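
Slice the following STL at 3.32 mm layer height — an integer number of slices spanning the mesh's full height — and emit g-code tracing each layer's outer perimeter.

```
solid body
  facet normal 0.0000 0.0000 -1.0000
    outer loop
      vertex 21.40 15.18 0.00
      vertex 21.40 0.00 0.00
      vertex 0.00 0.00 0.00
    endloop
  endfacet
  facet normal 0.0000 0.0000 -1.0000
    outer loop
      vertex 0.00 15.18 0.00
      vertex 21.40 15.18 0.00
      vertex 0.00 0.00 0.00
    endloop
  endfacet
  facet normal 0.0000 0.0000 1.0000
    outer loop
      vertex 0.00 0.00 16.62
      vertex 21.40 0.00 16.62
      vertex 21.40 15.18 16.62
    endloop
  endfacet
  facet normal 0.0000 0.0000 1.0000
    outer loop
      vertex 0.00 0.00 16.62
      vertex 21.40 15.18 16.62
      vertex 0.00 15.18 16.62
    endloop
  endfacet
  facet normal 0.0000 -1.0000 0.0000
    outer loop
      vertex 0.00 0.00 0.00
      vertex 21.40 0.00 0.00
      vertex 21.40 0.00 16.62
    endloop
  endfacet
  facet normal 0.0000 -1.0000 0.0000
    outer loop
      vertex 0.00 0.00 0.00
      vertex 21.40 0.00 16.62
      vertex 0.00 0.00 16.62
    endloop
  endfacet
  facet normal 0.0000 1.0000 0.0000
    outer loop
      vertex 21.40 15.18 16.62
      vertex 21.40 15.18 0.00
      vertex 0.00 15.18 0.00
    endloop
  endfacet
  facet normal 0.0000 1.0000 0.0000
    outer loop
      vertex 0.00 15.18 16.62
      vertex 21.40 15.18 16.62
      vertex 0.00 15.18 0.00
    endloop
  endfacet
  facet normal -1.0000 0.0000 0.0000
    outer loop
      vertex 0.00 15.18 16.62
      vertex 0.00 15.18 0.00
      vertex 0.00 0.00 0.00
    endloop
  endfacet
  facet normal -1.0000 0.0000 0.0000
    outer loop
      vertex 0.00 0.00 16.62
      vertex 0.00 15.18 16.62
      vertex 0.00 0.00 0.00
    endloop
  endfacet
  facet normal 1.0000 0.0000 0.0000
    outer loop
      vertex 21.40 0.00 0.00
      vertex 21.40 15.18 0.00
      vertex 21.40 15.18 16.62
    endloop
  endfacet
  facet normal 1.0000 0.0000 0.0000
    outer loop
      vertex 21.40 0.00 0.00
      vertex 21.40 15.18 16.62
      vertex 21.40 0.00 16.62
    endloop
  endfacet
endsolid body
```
; perimeter-only toolpath
G21 ; units = mm
G90 ; absolute positioning
G28 ; home
; layer 1
G0 Z3.32
G0 X0.00 Y0.00
G1 X21.40 Y0.00
G1 X21.40 Y15.18
G1 X0.00 Y15.18
G1 X0.00 Y0.00
; layer 2
G0 Z6.65
G0 X0.00 Y0.00
G1 X21.40 Y0.00
G1 X21.40 Y15.18
G1 X0.00 Y15.18
G1 X0.00 Y0.00
; layer 3
G0 Z9.97
G0 X0.00 Y0.00
G1 X21.40 Y0.00
G1 X21.40 Y15.18
G1 X0.00 Y15.18
G1 X0.00 Y0.00
; layer 4
G0 Z13.30
G0 X0.00 Y0.00
G1 X21.40 Y0.00
G1 X21.40 Y15.18
G1 X0.00 Y15.18
G1 X0.00 Y0.00
; layer 5
G0 Z16.62
G0 X0.00 Y0.00
G1 X21.40 Y0.00
G1 X21.40 Y15.18
G1 X0.00 Y15.18
G1 X0.00 Y0.00
M2 ; end

The solid is a rectangular box, roughly 21.4 × 15.2 mm footprint and 16.6 mm tall. Slicing at Δz = 3.32 mm — 5 equal slices spanning the solid's height, so layer i sits at z = i·h/5 — gives 5 non-empty perimeters. Each is a 4-segment closed polygon; G0 lifts to the layer z and rapids to the start vertex, then G1 traces the edges.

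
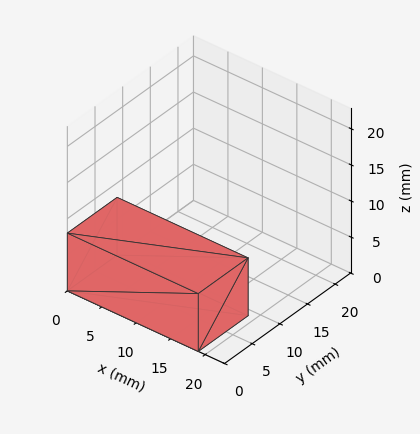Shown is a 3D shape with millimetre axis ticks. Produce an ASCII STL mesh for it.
Reading the render: the shape is a rectangular box, roughly 19 × 9 mm footprint and 8 mm tall (dimensions read to the nearest mm from the axis ticks). For the STL, each face is triangulated and given an outward normal.

solid part
  facet normal 0.0000 0.0000 -1.0000
    outer loop
      vertex 19.0 9.0 0.0
      vertex 19.0 0.0 0.0
      vertex 0.0 0.0 0.0
    endloop
  endfacet
  facet normal 0.0000 0.0000 -1.0000
    outer loop
      vertex 0.0 9.0 0.0
      vertex 19.0 9.0 0.0
      vertex 0.0 0.0 0.0
    endloop
  endfacet
  facet normal 0.0000 0.0000 1.0000
    outer loop
      vertex 0.0 0.0 8.0
      vertex 19.0 0.0 8.0
      vertex 19.0 9.0 8.0
    endloop
  endfacet
  facet normal 0.0000 0.0000 1.0000
    outer loop
      vertex 0.0 0.0 8.0
      vertex 19.0 9.0 8.0
      vertex 0.0 9.0 8.0
    endloop
  endfacet
  facet normal 0.0000 -1.0000 0.0000
    outer loop
      vertex 0.0 0.0 0.0
      vertex 19.0 0.0 0.0
      vertex 19.0 0.0 8.0
    endloop
  endfacet
  facet normal 0.0000 -1.0000 0.0000
    outer loop
      vertex 0.0 0.0 0.0
      vertex 19.0 0.0 8.0
      vertex 0.0 0.0 8.0
    endloop
  endfacet
  facet normal 0.0000 1.0000 0.0000
    outer loop
      vertex 19.0 9.0 8.0
      vertex 19.0 9.0 0.0
      vertex 0.0 9.0 0.0
    endloop
  endfacet
  facet normal 0.0000 1.0000 0.0000
    outer loop
      vertex 0.0 9.0 8.0
      vertex 19.0 9.0 8.0
      vertex 0.0 9.0 0.0
    endloop
  endfacet
  facet normal -1.0000 0.0000 0.0000
    outer loop
      vertex 0.0 9.0 8.0
      vertex 0.0 9.0 0.0
      vertex 0.0 0.0 0.0
    endloop
  endfacet
  facet normal -1.0000 0.0000 0.0000
    outer loop
      vertex 0.0 0.0 8.0
      vertex 0.0 9.0 8.0
      vertex 0.0 0.0 0.0
    endloop
  endfacet
  facet normal 1.0000 0.0000 0.0000
    outer loop
      vertex 19.0 0.0 0.0
      vertex 19.0 9.0 0.0
      vertex 19.0 9.0 8.0
    endloop
  endfacet
  facet normal 1.0000 0.0000 0.0000
    outer loop
      vertex 19.0 0.0 0.0
      vertex 19.0 9.0 8.0
      vertex 19.0 0.0 8.0
    endloop
  endfacet
endsolid part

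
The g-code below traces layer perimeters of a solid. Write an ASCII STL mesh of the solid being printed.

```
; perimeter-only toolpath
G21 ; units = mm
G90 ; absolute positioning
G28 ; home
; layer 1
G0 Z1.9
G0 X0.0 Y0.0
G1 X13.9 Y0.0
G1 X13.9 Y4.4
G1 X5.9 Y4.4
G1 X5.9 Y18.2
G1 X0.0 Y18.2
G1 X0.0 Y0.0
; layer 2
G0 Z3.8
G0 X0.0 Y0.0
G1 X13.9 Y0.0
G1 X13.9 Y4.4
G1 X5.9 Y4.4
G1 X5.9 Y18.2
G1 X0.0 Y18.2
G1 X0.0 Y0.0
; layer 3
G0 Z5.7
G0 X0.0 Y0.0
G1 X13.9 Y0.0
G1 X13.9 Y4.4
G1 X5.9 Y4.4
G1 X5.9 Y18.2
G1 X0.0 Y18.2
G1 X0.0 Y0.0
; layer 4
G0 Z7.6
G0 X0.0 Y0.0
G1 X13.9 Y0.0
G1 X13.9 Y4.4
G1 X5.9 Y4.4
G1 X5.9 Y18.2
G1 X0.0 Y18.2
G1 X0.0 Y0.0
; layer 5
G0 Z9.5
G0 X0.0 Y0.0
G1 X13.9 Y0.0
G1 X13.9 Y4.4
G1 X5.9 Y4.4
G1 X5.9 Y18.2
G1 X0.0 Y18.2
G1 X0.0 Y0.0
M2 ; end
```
solid part
  facet normal 0.0000 0.0000 -1.0000
    outer loop
      vertex 13.9 4.4 0.0
      vertex 13.9 0.0 0.0
      vertex 0.0 0.0 0.0
    endloop
  endfacet
  facet normal 0.0000 0.0000 -1.0000
    outer loop
      vertex 5.9 4.4 0.0
      vertex 13.9 4.4 0.0
      vertex 0.0 0.0 0.0
    endloop
  endfacet
  facet normal 0.0000 0.0000 -1.0000
    outer loop
      vertex 5.9 18.2 0.0
      vertex 5.9 4.4 0.0
      vertex 0.0 0.0 0.0
    endloop
  endfacet
  facet normal 0.0000 0.0000 -1.0000
    outer loop
      vertex 0.0 18.2 0.0
      vertex 5.9 18.2 0.0
      vertex 0.0 0.0 0.0
    endloop
  endfacet
  facet normal 0.0000 0.0000 1.0000
    outer loop
      vertex 0.0 0.0 9.5
      vertex 13.9 0.0 9.5
      vertex 13.9 4.4 9.5
    endloop
  endfacet
  facet normal 0.0000 0.0000 1.0000
    outer loop
      vertex 0.0 0.0 9.5
      vertex 13.9 4.4 9.5
      vertex 5.9 4.4 9.5
    endloop
  endfacet
  facet normal 0.0000 0.0000 1.0000
    outer loop
      vertex 0.0 0.0 9.5
      vertex 5.9 4.4 9.5
      vertex 5.9 18.2 9.5
    endloop
  endfacet
  facet normal 0.0000 0.0000 1.0000
    outer loop
      vertex 0.0 0.0 9.5
      vertex 5.9 18.2 9.5
      vertex 0.0 18.2 9.5
    endloop
  endfacet
  facet normal 0.0000 -1.0000 0.0000
    outer loop
      vertex 0.0 0.0 0.0
      vertex 13.9 0.0 0.0
      vertex 13.9 0.0 9.5
    endloop
  endfacet
  facet normal 0.0000 -1.0000 0.0000
    outer loop
      vertex 0.0 0.0 0.0
      vertex 13.9 0.0 9.5
      vertex 0.0 0.0 9.5
    endloop
  endfacet
  facet normal 1.0000 0.0000 0.0000
    outer loop
      vertex 13.9 0.0 0.0
      vertex 13.9 4.4 0.0
      vertex 13.9 4.4 9.5
    endloop
  endfacet
  facet normal 1.0000 0.0000 0.0000
    outer loop
      vertex 13.9 0.0 0.0
      vertex 13.9 4.4 9.5
      vertex 13.9 0.0 9.5
    endloop
  endfacet
  facet normal 0.0000 1.0000 0.0000
    outer loop
      vertex 13.9 4.4 0.0
      vertex 5.9 4.4 0.0
      vertex 5.9 4.4 9.5
    endloop
  endfacet
  facet normal 0.0000 1.0000 0.0000
    outer loop
      vertex 13.9 4.4 0.0
      vertex 5.9 4.4 9.5
      vertex 13.9 4.4 9.5
    endloop
  endfacet
  facet normal 1.0000 0.0000 0.0000
    outer loop
      vertex 5.9 4.4 0.0
      vertex 5.9 18.2 0.0
      vertex 5.9 18.2 9.5
    endloop
  endfacet
  facet normal 1.0000 0.0000 0.0000
    outer loop
      vertex 5.9 4.4 0.0
      vertex 5.9 18.2 9.5
      vertex 5.9 4.4 9.5
    endloop
  endfacet
  facet normal 0.0000 1.0000 0.0000
    outer loop
      vertex 5.9 18.2 0.0
      vertex 0.0 18.2 0.0
      vertex 0.0 18.2 9.5
    endloop
  endfacet
  facet normal 0.0000 1.0000 0.0000
    outer loop
      vertex 5.9 18.2 0.0
      vertex 0.0 18.2 9.5
      vertex 5.9 18.2 9.5
    endloop
  endfacet
  facet normal -1.0000 0.0000 0.0000
    outer loop
      vertex 0.0 18.2 0.0
      vertex 0.0 0.0 0.0
      vertex 0.0 0.0 9.5
    endloop
  endfacet
  facet normal -1.0000 0.0000 0.0000
    outer loop
      vertex 0.0 18.2 0.0
      vertex 0.0 0.0 9.5
      vertex 0.0 18.2 9.5
    endloop
  endfacet
endsolid part

The G0 Z moves step by Δz≈1.9 mm. Every layer's G1 loop is the same polygon, so the solid is a straight extrusion of it from z=0 to z≈9.5. Closing with flat bottom and top caps and triangulating gives 20 facets — an L-shaped prism: outer 13.9 × 18.2 mm, arm thicknesses ≈ 4.4 mm (horizontal) and 5.9 mm (vertical), extruded 9.5 mm in z.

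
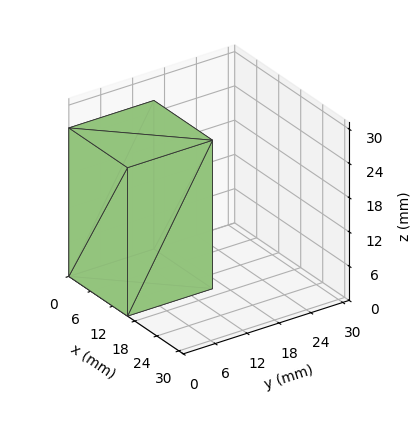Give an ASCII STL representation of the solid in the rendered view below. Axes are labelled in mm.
Reading the render: the shape is a rectangular box, roughly 16 × 16 mm footprint and 26 mm tall (dimensions read to the nearest mm from the axis ticks). For the STL, each face is triangulated and given an outward normal.

solid part
  facet normal 0.0000 0.0000 -1.0000
    outer loop
      vertex 16.00 16.00 0.00
      vertex 16.00 0.00 0.00
      vertex 0.00 0.00 0.00
    endloop
  endfacet
  facet normal 0.0000 0.0000 -1.0000
    outer loop
      vertex 0.00 16.00 0.00
      vertex 16.00 16.00 0.00
      vertex 0.00 0.00 0.00
    endloop
  endfacet
  facet normal 0.0000 0.0000 1.0000
    outer loop
      vertex 0.00 0.00 26.00
      vertex 16.00 0.00 26.00
      vertex 16.00 16.00 26.00
    endloop
  endfacet
  facet normal 0.0000 0.0000 1.0000
    outer loop
      vertex 0.00 0.00 26.00
      vertex 16.00 16.00 26.00
      vertex 0.00 16.00 26.00
    endloop
  endfacet
  facet normal 0.0000 -1.0000 0.0000
    outer loop
      vertex 0.00 0.00 0.00
      vertex 16.00 0.00 0.00
      vertex 16.00 0.00 26.00
    endloop
  endfacet
  facet normal 0.0000 -1.0000 0.0000
    outer loop
      vertex 0.00 0.00 0.00
      vertex 16.00 0.00 26.00
      vertex 0.00 0.00 26.00
    endloop
  endfacet
  facet normal 0.0000 1.0000 0.0000
    outer loop
      vertex 16.00 16.00 26.00
      vertex 16.00 16.00 0.00
      vertex 0.00 16.00 0.00
    endloop
  endfacet
  facet normal 0.0000 1.0000 0.0000
    outer loop
      vertex 0.00 16.00 26.00
      vertex 16.00 16.00 26.00
      vertex 0.00 16.00 0.00
    endloop
  endfacet
  facet normal -1.0000 0.0000 0.0000
    outer loop
      vertex 0.00 16.00 26.00
      vertex 0.00 16.00 0.00
      vertex 0.00 0.00 0.00
    endloop
  endfacet
  facet normal -1.0000 0.0000 0.0000
    outer loop
      vertex 0.00 0.00 26.00
      vertex 0.00 16.00 26.00
      vertex 0.00 0.00 0.00
    endloop
  endfacet
  facet normal 1.0000 0.0000 0.0000
    outer loop
      vertex 16.00 0.00 0.00
      vertex 16.00 16.00 0.00
      vertex 16.00 16.00 26.00
    endloop
  endfacet
  facet normal 1.0000 0.0000 0.0000
    outer loop
      vertex 16.00 0.00 0.00
      vertex 16.00 16.00 26.00
      vertex 16.00 0.00 26.00
    endloop
  endfacet
endsolid part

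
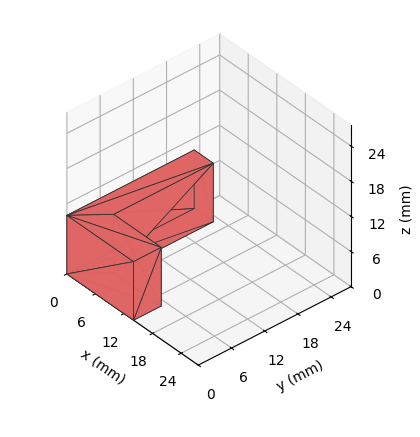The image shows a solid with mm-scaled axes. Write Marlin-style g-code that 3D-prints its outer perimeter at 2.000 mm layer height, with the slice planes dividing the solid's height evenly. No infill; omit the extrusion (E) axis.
Reading the render: the shape is an L-shaped prism: outer 14 × 23 mm, arm thicknesses ≈ 5 mm (horizontal) and 4 mm (vertical), extruded 10 mm in z (dimensions read to the nearest mm from the axis ticks). For the g-code, the solid's height is divided into equal slices at the stated Δz and each level perimeter traced with G1 moves after a G0 lift.

; perimeter-only toolpath
G21 ; units = mm
G90 ; absolute positioning
G28 ; home
; layer 1
G0 Z2.000
G0 X0.000 Y0.000
G1 X14.000 Y0.000
G1 X14.000 Y5.000
G1 X4.000 Y5.000
G1 X4.000 Y23.000
G1 X0.000 Y23.000
G1 X0.000 Y0.000
; layer 2
G0 Z4.000
G0 X0.000 Y0.000
G1 X14.000 Y0.000
G1 X14.000 Y5.000
G1 X4.000 Y5.000
G1 X4.000 Y23.000
G1 X0.000 Y23.000
G1 X0.000 Y0.000
; layer 3
G0 Z6.000
G0 X0.000 Y0.000
G1 X14.000 Y0.000
G1 X14.000 Y5.000
G1 X4.000 Y5.000
G1 X4.000 Y23.000
G1 X0.000 Y23.000
G1 X0.000 Y0.000
; layer 4
G0 Z8.000
G0 X0.000 Y0.000
G1 X14.000 Y0.000
G1 X14.000 Y5.000
G1 X4.000 Y5.000
G1 X4.000 Y23.000
G1 X0.000 Y23.000
G1 X0.000 Y0.000
; layer 5
G0 Z10.000
G0 X0.000 Y0.000
G1 X14.000 Y0.000
G1 X14.000 Y5.000
G1 X4.000 Y5.000
G1 X4.000 Y23.000
G1 X0.000 Y23.000
G1 X0.000 Y0.000
M2 ; end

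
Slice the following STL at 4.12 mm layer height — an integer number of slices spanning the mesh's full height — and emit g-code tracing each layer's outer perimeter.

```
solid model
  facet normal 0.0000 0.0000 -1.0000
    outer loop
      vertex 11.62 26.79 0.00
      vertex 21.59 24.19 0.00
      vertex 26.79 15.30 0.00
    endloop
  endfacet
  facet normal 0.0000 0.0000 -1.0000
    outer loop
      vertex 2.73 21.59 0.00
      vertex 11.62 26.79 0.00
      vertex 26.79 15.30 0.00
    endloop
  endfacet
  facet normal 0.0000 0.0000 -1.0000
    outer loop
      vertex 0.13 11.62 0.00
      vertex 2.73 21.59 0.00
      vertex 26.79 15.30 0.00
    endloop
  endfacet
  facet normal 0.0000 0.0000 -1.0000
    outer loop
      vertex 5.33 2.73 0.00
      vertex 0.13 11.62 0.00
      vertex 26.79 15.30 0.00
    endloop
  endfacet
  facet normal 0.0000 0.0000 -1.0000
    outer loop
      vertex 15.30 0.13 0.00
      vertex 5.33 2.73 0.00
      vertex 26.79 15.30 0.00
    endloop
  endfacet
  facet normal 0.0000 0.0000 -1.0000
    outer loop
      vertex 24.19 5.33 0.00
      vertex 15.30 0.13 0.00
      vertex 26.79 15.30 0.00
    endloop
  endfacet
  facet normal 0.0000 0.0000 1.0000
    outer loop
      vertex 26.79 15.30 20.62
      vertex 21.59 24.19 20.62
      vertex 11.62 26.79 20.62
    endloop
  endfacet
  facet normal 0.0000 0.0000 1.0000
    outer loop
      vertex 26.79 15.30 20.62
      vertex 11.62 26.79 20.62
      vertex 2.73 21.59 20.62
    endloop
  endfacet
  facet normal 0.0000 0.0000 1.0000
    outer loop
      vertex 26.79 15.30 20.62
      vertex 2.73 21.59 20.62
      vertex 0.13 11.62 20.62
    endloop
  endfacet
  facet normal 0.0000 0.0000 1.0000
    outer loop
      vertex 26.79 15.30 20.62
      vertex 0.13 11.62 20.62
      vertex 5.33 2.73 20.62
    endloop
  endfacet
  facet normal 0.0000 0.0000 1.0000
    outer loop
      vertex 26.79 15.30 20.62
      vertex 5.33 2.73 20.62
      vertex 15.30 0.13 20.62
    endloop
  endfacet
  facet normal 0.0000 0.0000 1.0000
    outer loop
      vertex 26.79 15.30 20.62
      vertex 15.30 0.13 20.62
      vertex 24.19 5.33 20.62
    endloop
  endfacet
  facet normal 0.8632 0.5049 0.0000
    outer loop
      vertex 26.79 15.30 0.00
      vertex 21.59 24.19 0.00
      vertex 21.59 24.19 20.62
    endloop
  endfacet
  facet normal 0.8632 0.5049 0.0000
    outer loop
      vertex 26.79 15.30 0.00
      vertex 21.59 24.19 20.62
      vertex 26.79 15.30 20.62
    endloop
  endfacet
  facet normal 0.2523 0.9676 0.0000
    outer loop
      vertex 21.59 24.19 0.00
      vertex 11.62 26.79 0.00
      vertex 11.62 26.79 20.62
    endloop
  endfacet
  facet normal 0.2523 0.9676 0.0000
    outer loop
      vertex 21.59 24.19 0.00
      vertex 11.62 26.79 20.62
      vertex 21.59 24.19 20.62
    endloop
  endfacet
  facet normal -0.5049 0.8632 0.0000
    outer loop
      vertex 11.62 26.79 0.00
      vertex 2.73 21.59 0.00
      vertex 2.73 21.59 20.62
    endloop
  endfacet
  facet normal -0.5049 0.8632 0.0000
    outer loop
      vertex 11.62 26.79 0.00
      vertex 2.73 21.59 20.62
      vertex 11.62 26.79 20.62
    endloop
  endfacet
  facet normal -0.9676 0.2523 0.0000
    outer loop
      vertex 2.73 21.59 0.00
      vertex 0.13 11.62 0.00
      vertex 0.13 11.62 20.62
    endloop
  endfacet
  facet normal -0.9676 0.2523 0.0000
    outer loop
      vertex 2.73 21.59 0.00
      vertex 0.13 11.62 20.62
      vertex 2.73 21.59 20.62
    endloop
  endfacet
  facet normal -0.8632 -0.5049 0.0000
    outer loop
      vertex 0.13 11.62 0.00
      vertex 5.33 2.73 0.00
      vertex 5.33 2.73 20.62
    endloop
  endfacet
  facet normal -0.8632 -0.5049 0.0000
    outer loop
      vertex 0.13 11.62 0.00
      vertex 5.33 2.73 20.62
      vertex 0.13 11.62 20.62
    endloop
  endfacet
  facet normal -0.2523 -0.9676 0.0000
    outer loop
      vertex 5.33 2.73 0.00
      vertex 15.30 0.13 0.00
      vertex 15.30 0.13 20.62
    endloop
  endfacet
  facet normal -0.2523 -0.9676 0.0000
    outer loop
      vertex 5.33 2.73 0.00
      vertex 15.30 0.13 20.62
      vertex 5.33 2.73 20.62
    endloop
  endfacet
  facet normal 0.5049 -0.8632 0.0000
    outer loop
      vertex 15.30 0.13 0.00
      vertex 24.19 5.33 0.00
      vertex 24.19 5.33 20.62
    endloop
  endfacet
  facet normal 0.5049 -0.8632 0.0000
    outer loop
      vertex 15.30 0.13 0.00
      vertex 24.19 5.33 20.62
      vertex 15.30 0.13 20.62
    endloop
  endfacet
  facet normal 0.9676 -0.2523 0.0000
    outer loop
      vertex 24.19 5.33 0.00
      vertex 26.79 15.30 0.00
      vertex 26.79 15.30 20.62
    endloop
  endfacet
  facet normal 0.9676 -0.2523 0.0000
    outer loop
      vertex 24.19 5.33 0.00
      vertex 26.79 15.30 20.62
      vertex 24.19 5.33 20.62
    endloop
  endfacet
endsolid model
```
; perimeter-only toolpath
G21 ; units = mm
G90 ; absolute positioning
G28 ; home
; layer 1
G0 Z4.12
G0 X26.79 Y15.30
G1 X21.59 Y24.19
G1 X11.62 Y26.79
G1 X2.73 Y21.59
G1 X0.13 Y11.62
G1 X5.33 Y2.73
G1 X15.30 Y0.13
G1 X24.19 Y5.33
G1 X26.79 Y15.30
; layer 2
G0 Z8.25
G0 X26.79 Y15.30
G1 X21.59 Y24.19
G1 X11.62 Y26.79
G1 X2.73 Y21.59
G1 X0.13 Y11.62
G1 X5.33 Y2.73
G1 X15.30 Y0.13
G1 X24.19 Y5.33
G1 X26.79 Y15.30
; layer 3
G0 Z12.37
G0 X26.79 Y15.30
G1 X21.59 Y24.19
G1 X11.62 Y26.79
G1 X2.73 Y21.59
G1 X0.13 Y11.62
G1 X5.33 Y2.73
G1 X15.30 Y0.13
G1 X24.19 Y5.33
G1 X26.79 Y15.30
; layer 4
G0 Z16.50
G0 X26.79 Y15.30
G1 X21.59 Y24.19
G1 X11.62 Y26.79
G1 X2.73 Y21.59
G1 X0.13 Y11.62
G1 X5.33 Y2.73
G1 X15.30 Y0.13
G1 X24.19 Y5.33
G1 X26.79 Y15.30
; layer 5
G0 Z20.62
G0 X26.79 Y15.30
G1 X21.59 Y24.19
G1 X11.62 Y26.79
G1 X2.73 Y21.59
G1 X0.13 Y11.62
G1 X5.33 Y2.73
G1 X15.30 Y0.13
G1 X24.19 Y5.33
G1 X26.79 Y15.30
M2 ; end

The solid is a regular 8-sided prism (a cylinder approximated with 8 flat sides), circumscribed radius ≈ 13.5 mm, height ≈ 20.6 mm. Slicing at Δz = 4.12 mm — 5 equal slices spanning the solid's height, so layer i sits at z = i·h/5 — gives 5 non-empty perimeters. Each is a 8-segment closed polygon; G0 lifts to the layer z and rapids to the start vertex, then G1 traces the edges.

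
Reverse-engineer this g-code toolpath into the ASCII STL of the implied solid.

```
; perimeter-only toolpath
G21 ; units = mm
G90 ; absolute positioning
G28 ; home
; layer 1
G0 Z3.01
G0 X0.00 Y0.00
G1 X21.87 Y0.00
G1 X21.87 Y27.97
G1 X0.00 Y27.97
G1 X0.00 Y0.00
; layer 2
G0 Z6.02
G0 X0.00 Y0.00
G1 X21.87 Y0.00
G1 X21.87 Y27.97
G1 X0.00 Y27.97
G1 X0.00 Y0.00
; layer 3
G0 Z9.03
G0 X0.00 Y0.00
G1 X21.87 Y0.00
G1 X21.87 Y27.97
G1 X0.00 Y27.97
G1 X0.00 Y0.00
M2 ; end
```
solid part
  facet normal 0.0000 0.0000 -1.0000
    outer loop
      vertex 21.87 27.97 0.00
      vertex 21.87 0.00 0.00
      vertex 0.00 0.00 0.00
    endloop
  endfacet
  facet normal 0.0000 0.0000 -1.0000
    outer loop
      vertex 0.00 27.97 0.00
      vertex 21.87 27.97 0.00
      vertex 0.00 0.00 0.00
    endloop
  endfacet
  facet normal 0.0000 0.0000 1.0000
    outer loop
      vertex 0.00 0.00 9.03
      vertex 21.87 0.00 9.03
      vertex 21.87 27.97 9.03
    endloop
  endfacet
  facet normal 0.0000 0.0000 1.0000
    outer loop
      vertex 0.00 0.00 9.03
      vertex 21.87 27.97 9.03
      vertex 0.00 27.97 9.03
    endloop
  endfacet
  facet normal 0.0000 -1.0000 0.0000
    outer loop
      vertex 0.00 0.00 0.00
      vertex 21.87 0.00 0.00
      vertex 21.87 0.00 9.03
    endloop
  endfacet
  facet normal 0.0000 -1.0000 0.0000
    outer loop
      vertex 0.00 0.00 0.00
      vertex 21.87 0.00 9.03
      vertex 0.00 0.00 9.03
    endloop
  endfacet
  facet normal 0.0000 1.0000 0.0000
    outer loop
      vertex 21.87 27.97 9.03
      vertex 21.87 27.97 0.00
      vertex 0.00 27.97 0.00
    endloop
  endfacet
  facet normal 0.0000 1.0000 0.0000
    outer loop
      vertex 0.00 27.97 9.03
      vertex 21.87 27.97 9.03
      vertex 0.00 27.97 0.00
    endloop
  endfacet
  facet normal -1.0000 0.0000 0.0000
    outer loop
      vertex 0.00 27.97 9.03
      vertex 0.00 27.97 0.00
      vertex 0.00 0.00 0.00
    endloop
  endfacet
  facet normal -1.0000 0.0000 0.0000
    outer loop
      vertex 0.00 0.00 9.03
      vertex 0.00 27.97 9.03
      vertex 0.00 0.00 0.00
    endloop
  endfacet
  facet normal 1.0000 0.0000 0.0000
    outer loop
      vertex 21.87 0.00 0.00
      vertex 21.87 27.97 0.00
      vertex 21.87 27.97 9.03
    endloop
  endfacet
  facet normal 1.0000 0.0000 0.0000
    outer loop
      vertex 21.87 0.00 0.00
      vertex 21.87 27.97 9.03
      vertex 21.87 0.00 9.03
    endloop
  endfacet
endsolid part

The G0 Z moves step by Δz≈3.01 mm. Every layer's G1 loop is the same polygon, so the solid is a straight extrusion of it from z=0 to z≈9.03. Closing with flat bottom and top caps and triangulating gives 12 facets — a rectangular box, roughly 21.9 × 28 mm footprint and 9.03 mm tall.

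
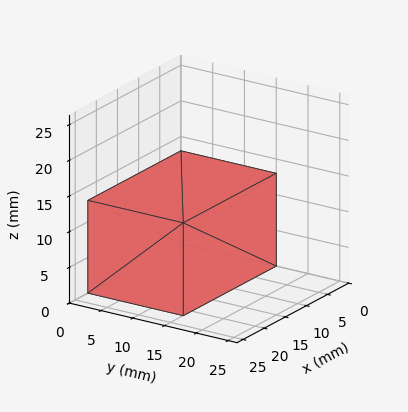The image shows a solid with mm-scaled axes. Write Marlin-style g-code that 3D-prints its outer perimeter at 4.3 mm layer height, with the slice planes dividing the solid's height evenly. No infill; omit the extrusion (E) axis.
Reading the render: the shape is a rectangular box, roughly 22 × 15 mm footprint and 13 mm tall (dimensions read to the nearest mm from the axis ticks). For the g-code, the solid's height is divided into equal slices at the stated Δz and each level perimeter traced with G1 moves after a G0 lift.

; perimeter-only toolpath
G21 ; units = mm
G90 ; absolute positioning
G28 ; home
; layer 1
G0 Z4.3
G0 X0.0 Y0.0
G1 X22.0 Y0.0
G1 X22.0 Y15.0
G1 X0.0 Y15.0
G1 X0.0 Y0.0
; layer 2
G0 Z8.7
G0 X0.0 Y0.0
G1 X22.0 Y0.0
G1 X22.0 Y15.0
G1 X0.0 Y15.0
G1 X0.0 Y0.0
; layer 3
G0 Z13.0
G0 X0.0 Y0.0
G1 X22.0 Y0.0
G1 X22.0 Y15.0
G1 X0.0 Y15.0
G1 X0.0 Y0.0
M2 ; end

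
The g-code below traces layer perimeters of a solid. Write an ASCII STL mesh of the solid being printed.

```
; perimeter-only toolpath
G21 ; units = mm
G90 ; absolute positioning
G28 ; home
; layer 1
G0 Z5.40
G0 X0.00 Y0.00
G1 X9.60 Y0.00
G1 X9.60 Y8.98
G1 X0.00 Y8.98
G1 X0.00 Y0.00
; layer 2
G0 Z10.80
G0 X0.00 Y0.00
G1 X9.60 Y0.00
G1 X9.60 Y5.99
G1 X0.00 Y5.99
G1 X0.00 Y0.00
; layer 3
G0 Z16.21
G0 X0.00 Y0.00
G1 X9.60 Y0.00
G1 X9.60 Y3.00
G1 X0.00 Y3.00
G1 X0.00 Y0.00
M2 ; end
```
solid part
  facet normal 0.0000 0.0000 -1.0000
    outer loop
      vertex 9.60 11.98 0.00
      vertex 9.60 0.00 0.00
      vertex 0.00 0.00 0.00
    endloop
  endfacet
  facet normal 0.0000 0.0000 -1.0000
    outer loop
      vertex 0.00 11.98 0.00
      vertex 9.60 11.98 0.00
      vertex 0.00 0.00 0.00
    endloop
  endfacet
  facet normal 0.0000 -1.0000 0.0000
    outer loop
      vertex 0.00 0.00 0.00
      vertex 9.60 0.00 0.00
      vertex 9.60 0.00 21.61
    endloop
  endfacet
  facet normal 0.0000 -1.0000 0.0000
    outer loop
      vertex 0.00 0.00 0.00
      vertex 9.60 0.00 21.61
      vertex 0.00 0.00 21.61
    endloop
  endfacet
  facet normal 0.0000 0.8746 0.4849
    outer loop
      vertex 0.00 0.00 21.61
      vertex 9.60 0.00 21.61
      vertex 9.60 11.98 0.00
    endloop
  endfacet
  facet normal 0.0000 0.8746 0.4849
    outer loop
      vertex 0.00 0.00 21.61
      vertex 9.60 11.98 0.00
      vertex 0.00 11.98 0.00
    endloop
  endfacet
  facet normal -1.0000 0.0000 0.0000
    outer loop
      vertex 0.00 0.00 21.61
      vertex 0.00 11.98 0.00
      vertex 0.00 0.00 0.00
    endloop
  endfacet
  facet normal 1.0000 0.0000 0.0000
    outer loop
      vertex 9.60 0.00 0.00
      vertex 9.60 11.98 0.00
      vertex 9.60 0.00 21.61
    endloop
  endfacet
endsolid part

The G0 Z moves step by Δz≈5.40 mm. The G1 loops shrink linearly with z, so the solid tapers from its base footprint up to z≈21.6. Closing with a flat bottom cap and the tapered top and triangulating gives 8 facets — a wedge (ramp): 9.6 × 12 mm base, rising to 21.6 mm along the y=0 edge and sloping linearly to z=0 at y=12.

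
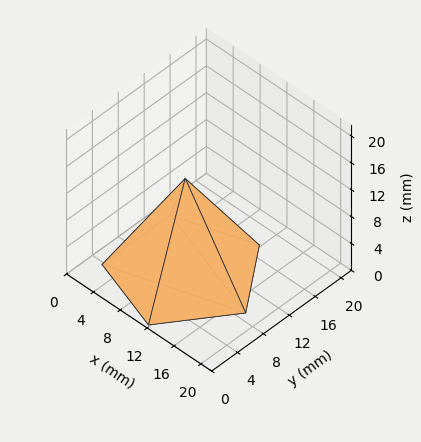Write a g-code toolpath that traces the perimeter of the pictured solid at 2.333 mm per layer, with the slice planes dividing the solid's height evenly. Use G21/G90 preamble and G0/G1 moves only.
Reading the render: the shape is a regular 5-sided pyramid, base circumscribed radius ≈ 9 mm, apex at z ≈ 14 mm (dimensions read to the nearest mm from the axis ticks). For the g-code, the solid's height is divided into equal slices at the stated Δz and each level perimeter traced with G1 moves after a G0 lift.

; perimeter-only toolpath
G21 ; units = mm
G90 ; absolute positioning
G28 ; home
; layer 1
G0 Z2.333
G0 X16.500 Y9.000
G1 X11.317 Y16.133
G1 X2.933 Y13.408
G1 X2.933 Y4.592
G1 X11.317 Y1.867
G1 X16.500 Y9.000
; layer 2
G0 Z4.667
G0 X15.000 Y9.000
G1 X10.854 Y14.707
G1 X4.146 Y12.527
G1 X4.146 Y5.473
G1 X10.854 Y3.293
G1 X15.000 Y9.000
; layer 3
G0 Z7.000
G0 X13.500 Y9.000
G1 X10.390 Y13.280
G1 X5.359 Y11.645
G1 X5.359 Y6.355
G1 X10.390 Y4.720
G1 X13.500 Y9.000
; layer 4
G0 Z9.333
G0 X12.000 Y9.000
G1 X9.927 Y11.853
G1 X6.573 Y10.763
G1 X6.573 Y7.237
G1 X9.927 Y6.147
G1 X12.000 Y9.000
; layer 5
G0 Z11.667
G0 X10.500 Y9.000
G1 X9.463 Y10.427
G1 X7.787 Y9.882
G1 X7.787 Y8.118
G1 X9.463 Y7.573
G1 X10.500 Y9.000
M2 ; end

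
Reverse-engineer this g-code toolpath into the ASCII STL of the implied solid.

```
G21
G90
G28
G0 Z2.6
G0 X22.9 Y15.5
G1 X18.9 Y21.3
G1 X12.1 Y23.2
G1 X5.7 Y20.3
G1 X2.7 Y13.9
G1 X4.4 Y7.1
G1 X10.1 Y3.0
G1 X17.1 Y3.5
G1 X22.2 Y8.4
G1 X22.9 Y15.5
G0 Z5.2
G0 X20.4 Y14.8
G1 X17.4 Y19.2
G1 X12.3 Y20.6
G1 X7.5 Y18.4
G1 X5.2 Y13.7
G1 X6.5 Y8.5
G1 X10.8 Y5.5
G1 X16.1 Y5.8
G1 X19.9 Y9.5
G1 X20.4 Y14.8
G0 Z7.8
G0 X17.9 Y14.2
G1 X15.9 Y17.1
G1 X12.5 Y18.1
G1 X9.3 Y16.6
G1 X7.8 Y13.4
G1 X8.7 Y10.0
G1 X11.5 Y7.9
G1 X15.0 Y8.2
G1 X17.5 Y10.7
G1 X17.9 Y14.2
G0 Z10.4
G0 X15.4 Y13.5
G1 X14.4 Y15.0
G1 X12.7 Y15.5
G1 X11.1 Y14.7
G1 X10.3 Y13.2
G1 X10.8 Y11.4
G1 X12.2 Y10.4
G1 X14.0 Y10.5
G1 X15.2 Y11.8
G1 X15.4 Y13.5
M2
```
solid part
  facet normal 0.0000 0.0000 -1.0000
    outer loop
      vertex 11.9 25.8 0.0
      vertex 20.4 23.4 0.0
      vertex 25.4 16.1 0.0
    endloop
  endfacet
  facet normal 0.0000 0.0000 -1.0000
    outer loop
      vertex 3.9 22.1 0.0
      vertex 11.9 25.8 0.0
      vertex 25.4 16.1 0.0
    endloop
  endfacet
  facet normal 0.0000 0.0000 -1.0000
    outer loop
      vertex 0.1 14.2 0.0
      vertex 3.9 22.1 0.0
      vertex 25.4 16.1 0.0
    endloop
  endfacet
  facet normal 0.0000 0.0000 -1.0000
    outer loop
      vertex 2.3 5.6 0.0
      vertex 0.1 14.2 0.0
      vertex 25.4 16.1 0.0
    endloop
  endfacet
  facet normal 0.0000 0.0000 -1.0000
    outer loop
      vertex 9.4 0.5 0.0
      vertex 2.3 5.6 0.0
      vertex 25.4 16.1 0.0
    endloop
  endfacet
  facet normal 0.0000 0.0000 -1.0000
    outer loop
      vertex 18.2 1.1 0.0
      vertex 9.4 0.5 0.0
      vertex 25.4 16.1 0.0
    endloop
  endfacet
  facet normal 0.0000 0.0000 -1.0000
    outer loop
      vertex 24.5 7.3 0.0
      vertex 18.2 1.1 0.0
      vertex 25.4 16.1 0.0
    endloop
  endfacet
  facet normal 0.6034 0.4133 0.6820
    outer loop
      vertex 25.4 16.1 0.0
      vertex 20.4 23.4 0.0
      vertex 12.9 12.9 13.0
    endloop
  endfacet
  facet normal 0.1986 0.7033 0.6826
    outer loop
      vertex 20.4 23.4 0.0
      vertex 11.9 25.8 0.0
      vertex 12.9 12.9 13.0
    endloop
  endfacet
  facet normal -0.3069 0.6637 0.6822
    outer loop
      vertex 11.9 25.8 0.0
      vertex 3.9 22.1 0.0
      vertex 12.9 12.9 13.0
    endloop
  endfacet
  facet normal -0.6597 0.3173 0.6813
    outer loop
      vertex 3.9 22.1 0.0
      vertex 0.1 14.2 0.0
      vertex 12.9 12.9 13.0
    endloop
  endfacet
  facet normal -0.7097 -0.1816 0.6807
    outer loop
      vertex 0.1 14.2 0.0
      vertex 2.3 5.6 0.0
      vertex 12.9 12.9 13.0
    endloop
  endfacet
  facet normal -0.4268 -0.5942 0.6817
    outer loop
      vertex 2.3 5.6 0.0
      vertex 9.4 0.5 0.0
      vertex 12.9 12.9 13.0
    endloop
  endfacet
  facet normal 0.0497 -0.7294 0.6823
    outer loop
      vertex 9.4 0.5 0.0
      vertex 18.2 1.1 0.0
      vertex 12.9 12.9 13.0
    endloop
  endfacet
  facet normal 0.5129 -0.5212 0.6822
    outer loop
      vertex 18.2 1.1 0.0
      vertex 24.5 7.3 0.0
      vertex 12.9 12.9 13.0
    endloop
  endfacet
  facet normal 0.7279 -0.0744 0.6816
    outer loop
      vertex 24.5 7.3 0.0
      vertex 25.4 16.1 0.0
      vertex 12.9 12.9 13.0
    endloop
  endfacet
endsolid part

The G0 Z moves step by Δz≈2.6 mm. The G1 loops shrink linearly with z, so the solid tapers from its base footprint up to z≈13. Closing with a flat bottom cap and the tapered top and triangulating gives 16 facets — a regular 9-sided pyramid, base circumscribed radius ≈ 12.9 mm, apex at z ≈ 13 mm.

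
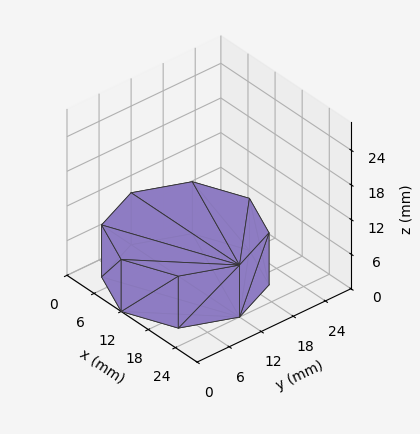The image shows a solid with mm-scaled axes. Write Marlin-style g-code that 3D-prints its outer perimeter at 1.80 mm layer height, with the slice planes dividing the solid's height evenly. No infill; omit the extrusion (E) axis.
Reading the render: the shape is a regular 8-sided prism (a cylinder approximated with 8 flat sides), circumscribed radius ≈ 12 mm, height ≈ 9 mm (dimensions read to the nearest mm from the axis ticks). For the g-code, the solid's height is divided into equal slices at the stated Δz and each level perimeter traced with G1 moves after a G0 lift.

; perimeter-only toolpath
G21 ; units = mm
G90 ; absolute positioning
G28 ; home
; layer 1
G0 Z1.80
G0 X24.00 Y12.00
G1 X20.49 Y20.49
G1 X12.00 Y24.00
G1 X3.51 Y20.49
G1 X0.00 Y12.00
G1 X3.51 Y3.51
G1 X12.00 Y0.00
G1 X20.49 Y3.51
G1 X24.00 Y12.00
; layer 2
G0 Z3.60
G0 X24.00 Y12.00
G1 X20.49 Y20.49
G1 X12.00 Y24.00
G1 X3.51 Y20.49
G1 X0.00 Y12.00
G1 X3.51 Y3.51
G1 X12.00 Y0.00
G1 X20.49 Y3.51
G1 X24.00 Y12.00
; layer 3
G0 Z5.40
G0 X24.00 Y12.00
G1 X20.49 Y20.49
G1 X12.00 Y24.00
G1 X3.51 Y20.49
G1 X0.00 Y12.00
G1 X3.51 Y3.51
G1 X12.00 Y0.00
G1 X20.49 Y3.51
G1 X24.00 Y12.00
; layer 4
G0 Z7.20
G0 X24.00 Y12.00
G1 X20.49 Y20.49
G1 X12.00 Y24.00
G1 X3.51 Y20.49
G1 X0.00 Y12.00
G1 X3.51 Y3.51
G1 X12.00 Y0.00
G1 X20.49 Y3.51
G1 X24.00 Y12.00
; layer 5
G0 Z9.00
G0 X24.00 Y12.00
G1 X20.49 Y20.49
G1 X12.00 Y24.00
G1 X3.51 Y20.49
G1 X0.00 Y12.00
G1 X3.51 Y3.51
G1 X12.00 Y0.00
G1 X20.49 Y3.51
G1 X24.00 Y12.00
M2 ; end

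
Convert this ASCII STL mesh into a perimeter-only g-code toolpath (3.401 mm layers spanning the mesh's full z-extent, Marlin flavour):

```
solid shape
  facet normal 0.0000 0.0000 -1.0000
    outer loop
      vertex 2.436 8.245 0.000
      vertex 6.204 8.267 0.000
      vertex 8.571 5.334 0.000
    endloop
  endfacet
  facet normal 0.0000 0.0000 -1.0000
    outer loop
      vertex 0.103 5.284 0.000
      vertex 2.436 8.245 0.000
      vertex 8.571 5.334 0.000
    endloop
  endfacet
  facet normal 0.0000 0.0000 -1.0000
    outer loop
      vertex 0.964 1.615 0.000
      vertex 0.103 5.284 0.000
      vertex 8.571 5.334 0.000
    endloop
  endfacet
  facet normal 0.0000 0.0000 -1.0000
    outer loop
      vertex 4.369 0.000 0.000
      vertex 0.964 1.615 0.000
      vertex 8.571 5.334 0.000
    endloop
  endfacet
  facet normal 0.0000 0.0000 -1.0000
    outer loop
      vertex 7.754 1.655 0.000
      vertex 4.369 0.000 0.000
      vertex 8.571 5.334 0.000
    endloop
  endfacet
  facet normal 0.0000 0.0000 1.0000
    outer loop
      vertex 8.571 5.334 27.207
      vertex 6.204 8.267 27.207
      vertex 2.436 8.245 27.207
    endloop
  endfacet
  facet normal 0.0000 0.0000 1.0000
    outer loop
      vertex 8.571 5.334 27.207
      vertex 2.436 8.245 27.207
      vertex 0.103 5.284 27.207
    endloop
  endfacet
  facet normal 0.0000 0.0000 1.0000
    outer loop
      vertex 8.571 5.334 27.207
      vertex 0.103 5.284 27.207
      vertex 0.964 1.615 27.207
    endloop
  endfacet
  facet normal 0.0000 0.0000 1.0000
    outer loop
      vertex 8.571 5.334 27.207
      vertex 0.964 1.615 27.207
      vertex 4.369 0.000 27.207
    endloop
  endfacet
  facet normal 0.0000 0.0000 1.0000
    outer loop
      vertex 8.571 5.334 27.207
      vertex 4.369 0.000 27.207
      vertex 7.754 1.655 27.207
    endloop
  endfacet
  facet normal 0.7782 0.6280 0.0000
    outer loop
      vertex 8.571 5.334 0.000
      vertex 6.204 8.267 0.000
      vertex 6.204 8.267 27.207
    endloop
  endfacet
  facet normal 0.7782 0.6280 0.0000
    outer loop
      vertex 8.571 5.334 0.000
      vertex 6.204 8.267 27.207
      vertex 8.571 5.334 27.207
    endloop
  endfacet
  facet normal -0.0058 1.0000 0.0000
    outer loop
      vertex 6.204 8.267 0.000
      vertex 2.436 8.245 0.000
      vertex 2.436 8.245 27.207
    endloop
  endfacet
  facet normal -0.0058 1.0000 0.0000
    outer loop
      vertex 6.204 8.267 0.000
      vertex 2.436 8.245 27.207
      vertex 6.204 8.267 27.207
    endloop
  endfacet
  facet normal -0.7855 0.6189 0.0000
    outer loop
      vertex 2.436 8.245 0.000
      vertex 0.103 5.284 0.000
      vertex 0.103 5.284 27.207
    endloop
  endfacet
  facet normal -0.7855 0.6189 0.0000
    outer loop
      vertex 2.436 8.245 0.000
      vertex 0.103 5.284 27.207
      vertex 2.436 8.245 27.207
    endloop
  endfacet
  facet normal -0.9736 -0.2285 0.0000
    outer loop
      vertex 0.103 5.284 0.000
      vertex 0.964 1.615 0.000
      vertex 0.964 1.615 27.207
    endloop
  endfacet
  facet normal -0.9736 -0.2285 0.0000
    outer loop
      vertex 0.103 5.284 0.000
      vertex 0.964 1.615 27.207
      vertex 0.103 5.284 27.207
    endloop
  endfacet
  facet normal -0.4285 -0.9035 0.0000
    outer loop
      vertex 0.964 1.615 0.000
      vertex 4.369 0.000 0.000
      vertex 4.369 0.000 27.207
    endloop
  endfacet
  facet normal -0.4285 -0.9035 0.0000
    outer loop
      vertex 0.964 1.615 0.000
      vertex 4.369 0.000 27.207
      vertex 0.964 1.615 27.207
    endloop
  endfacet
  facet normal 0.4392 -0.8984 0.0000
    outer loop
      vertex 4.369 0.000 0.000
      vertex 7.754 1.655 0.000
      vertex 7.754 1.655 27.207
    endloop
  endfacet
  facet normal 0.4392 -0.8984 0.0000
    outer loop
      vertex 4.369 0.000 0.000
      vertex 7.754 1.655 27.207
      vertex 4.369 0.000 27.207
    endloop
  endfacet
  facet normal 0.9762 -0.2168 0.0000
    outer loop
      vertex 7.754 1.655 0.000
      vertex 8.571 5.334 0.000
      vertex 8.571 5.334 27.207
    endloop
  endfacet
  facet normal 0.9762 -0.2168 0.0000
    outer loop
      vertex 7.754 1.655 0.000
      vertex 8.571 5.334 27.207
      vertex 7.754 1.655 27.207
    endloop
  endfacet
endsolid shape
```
; perimeter-only toolpath
G21 ; units = mm
G90 ; absolute positioning
G28 ; home
; layer 1
G0 Z3.401
G0 X8.571 Y5.334
G1 X6.204 Y8.267
G1 X2.436 Y8.245
G1 X0.103 Y5.284
G1 X0.964 Y1.615
G1 X4.369 Y0.000
G1 X7.754 Y1.655
G1 X8.571 Y5.334
; layer 2
G0 Z6.802
G0 X8.571 Y5.334
G1 X6.204 Y8.267
G1 X2.436 Y8.245
G1 X0.103 Y5.284
G1 X0.964 Y1.615
G1 X4.369 Y0.000
G1 X7.754 Y1.655
G1 X8.571 Y5.334
; layer 3
G0 Z10.203
G0 X8.571 Y5.334
G1 X6.204 Y8.267
G1 X2.436 Y8.245
G1 X0.103 Y5.284
G1 X0.964 Y1.615
G1 X4.369 Y0.000
G1 X7.754 Y1.655
G1 X8.571 Y5.334
; layer 4
G0 Z13.604
G0 X8.571 Y5.334
G1 X6.204 Y8.267
G1 X2.436 Y8.245
G1 X0.103 Y5.284
G1 X0.964 Y1.615
G1 X4.369 Y0.000
G1 X7.754 Y1.655
G1 X8.571 Y5.334
; layer 5
G0 Z17.004
G0 X8.571 Y5.334
G1 X6.204 Y8.267
G1 X2.436 Y8.245
G1 X0.103 Y5.284
G1 X0.964 Y1.615
G1 X4.369 Y0.000
G1 X7.754 Y1.655
G1 X8.571 Y5.334
; layer 6
G0 Z20.405
G0 X8.571 Y5.334
G1 X6.204 Y8.267
G1 X2.436 Y8.245
G1 X0.103 Y5.284
G1 X0.964 Y1.615
G1 X4.369 Y0.000
G1 X7.754 Y1.655
G1 X8.571 Y5.334
; layer 7
G0 Z23.806
G0 X8.571 Y5.334
G1 X6.204 Y8.267
G1 X2.436 Y8.245
G1 X0.103 Y5.284
G1 X0.964 Y1.615
G1 X4.369 Y0.000
G1 X7.754 Y1.655
G1 X8.571 Y5.334
; layer 8
G0 Z27.207
G0 X8.571 Y5.334
G1 X6.204 Y8.267
G1 X2.436 Y8.245
G1 X0.103 Y5.284
G1 X0.964 Y1.615
G1 X4.369 Y0.000
G1 X7.754 Y1.655
G1 X8.571 Y5.334
M2 ; end

The solid is a regular 7-sided prism (a cylinder approximated with 7 flat sides), circumscribed radius ≈ 4.34 mm, height ≈ 27.2 mm. Slicing at Δz = 3.401 mm — 8 equal slices spanning the solid's height, so layer i sits at z = i·h/8 — gives 8 non-empty perimeters. Each is a 7-segment closed polygon; G0 lifts to the layer z and rapids to the start vertex, then G1 traces the edges.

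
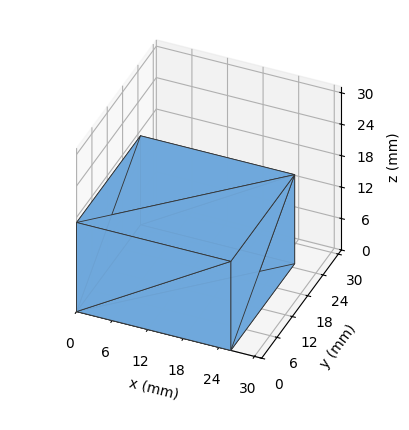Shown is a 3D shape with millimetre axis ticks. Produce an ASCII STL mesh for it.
Reading the render: the shape is a rectangular box, roughly 26 × 25 mm footprint and 17 mm tall (dimensions read to the nearest mm from the axis ticks). For the STL, each face is triangulated and given an outward normal.

solid part
  facet normal 0.0000 0.0000 -1.0000
    outer loop
      vertex 26.0 25.0 0.0
      vertex 26.0 0.0 0.0
      vertex 0.0 0.0 0.0
    endloop
  endfacet
  facet normal 0.0000 0.0000 -1.0000
    outer loop
      vertex 0.0 25.0 0.0
      vertex 26.0 25.0 0.0
      vertex 0.0 0.0 0.0
    endloop
  endfacet
  facet normal 0.0000 0.0000 1.0000
    outer loop
      vertex 0.0 0.0 17.0
      vertex 26.0 0.0 17.0
      vertex 26.0 25.0 17.0
    endloop
  endfacet
  facet normal 0.0000 0.0000 1.0000
    outer loop
      vertex 0.0 0.0 17.0
      vertex 26.0 25.0 17.0
      vertex 0.0 25.0 17.0
    endloop
  endfacet
  facet normal 0.0000 -1.0000 0.0000
    outer loop
      vertex 0.0 0.0 0.0
      vertex 26.0 0.0 0.0
      vertex 26.0 0.0 17.0
    endloop
  endfacet
  facet normal 0.0000 -1.0000 0.0000
    outer loop
      vertex 0.0 0.0 0.0
      vertex 26.0 0.0 17.0
      vertex 0.0 0.0 17.0
    endloop
  endfacet
  facet normal 0.0000 1.0000 0.0000
    outer loop
      vertex 26.0 25.0 17.0
      vertex 26.0 25.0 0.0
      vertex 0.0 25.0 0.0
    endloop
  endfacet
  facet normal 0.0000 1.0000 0.0000
    outer loop
      vertex 0.0 25.0 17.0
      vertex 26.0 25.0 17.0
      vertex 0.0 25.0 0.0
    endloop
  endfacet
  facet normal -1.0000 0.0000 0.0000
    outer loop
      vertex 0.0 25.0 17.0
      vertex 0.0 25.0 0.0
      vertex 0.0 0.0 0.0
    endloop
  endfacet
  facet normal -1.0000 0.0000 0.0000
    outer loop
      vertex 0.0 0.0 17.0
      vertex 0.0 25.0 17.0
      vertex 0.0 0.0 0.0
    endloop
  endfacet
  facet normal 1.0000 0.0000 0.0000
    outer loop
      vertex 26.0 0.0 0.0
      vertex 26.0 25.0 0.0
      vertex 26.0 25.0 17.0
    endloop
  endfacet
  facet normal 1.0000 0.0000 0.0000
    outer loop
      vertex 26.0 0.0 0.0
      vertex 26.0 25.0 17.0
      vertex 26.0 0.0 17.0
    endloop
  endfacet
endsolid part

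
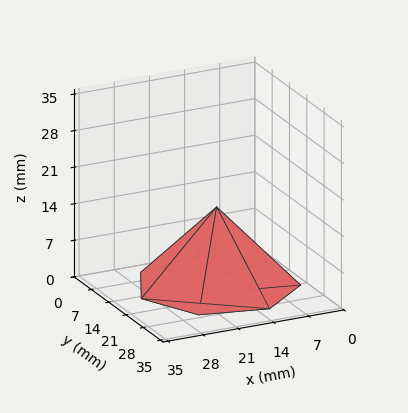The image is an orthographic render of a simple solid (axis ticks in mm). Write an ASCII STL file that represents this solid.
Reading the render: the shape is a regular 7-sided pyramid, base circumscribed radius ≈ 15 mm, apex at z ≈ 15 mm (dimensions read to the nearest mm from the axis ticks). For the STL, each face is triangulated and given an outward normal.

solid part
  facet normal 0.0000 0.0000 -1.0000
    outer loop
      vertex 11.66 29.62 0.00
      vertex 24.35 26.73 0.00
      vertex 30.00 15.00 0.00
    endloop
  endfacet
  facet normal 0.0000 0.0000 -1.0000
    outer loop
      vertex 1.49 21.51 0.00
      vertex 11.66 29.62 0.00
      vertex 30.00 15.00 0.00
    endloop
  endfacet
  facet normal 0.0000 0.0000 -1.0000
    outer loop
      vertex 1.49 8.49 0.00
      vertex 1.49 21.51 0.00
      vertex 30.00 15.00 0.00
    endloop
  endfacet
  facet normal 0.0000 0.0000 -1.0000
    outer loop
      vertex 11.66 0.38 0.00
      vertex 1.49 8.49 0.00
      vertex 30.00 15.00 0.00
    endloop
  endfacet
  facet normal 0.0000 0.0000 -1.0000
    outer loop
      vertex 24.35 3.27 0.00
      vertex 11.66 0.38 0.00
      vertex 30.00 15.00 0.00
    endloop
  endfacet
  facet normal 0.6693 0.3224 0.6693
    outer loop
      vertex 30.00 15.00 0.00
      vertex 24.35 26.73 0.00
      vertex 15.00 15.00 15.00
    endloop
  endfacet
  facet normal 0.1650 0.7244 0.6693
    outer loop
      vertex 24.35 26.73 0.00
      vertex 11.66 29.62 0.00
      vertex 15.00 15.00 15.00
    endloop
  endfacet
  facet normal -0.4632 0.5809 0.6693
    outer loop
      vertex 11.66 29.62 0.00
      vertex 1.49 21.51 0.00
      vertex 15.00 15.00 15.00
    endloop
  endfacet
  facet normal -0.7430 0.0000 0.6692
    outer loop
      vertex 1.49 21.51 0.00
      vertex 1.49 8.49 0.00
      vertex 15.00 15.00 15.00
    endloop
  endfacet
  facet normal -0.4632 -0.5809 0.6693
    outer loop
      vertex 1.49 8.49 0.00
      vertex 11.66 0.38 0.00
      vertex 15.00 15.00 15.00
    endloop
  endfacet
  facet normal 0.1650 -0.7244 0.6693
    outer loop
      vertex 11.66 0.38 0.00
      vertex 24.35 3.27 0.00
      vertex 15.00 15.00 15.00
    endloop
  endfacet
  facet normal 0.6693 -0.3224 0.6693
    outer loop
      vertex 24.35 3.27 0.00
      vertex 30.00 15.00 0.00
      vertex 15.00 15.00 15.00
    endloop
  endfacet
endsolid part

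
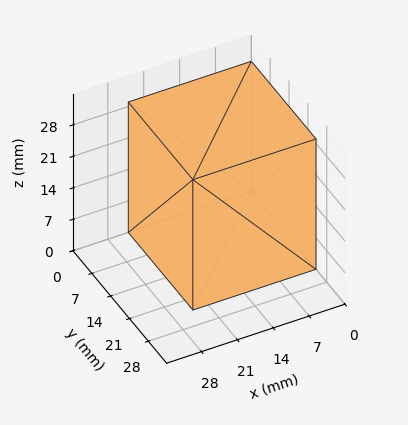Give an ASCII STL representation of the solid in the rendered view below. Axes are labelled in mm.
Reading the render: the shape is a rectangular box, roughly 24 × 24 mm footprint and 29 mm tall (dimensions read to the nearest mm from the axis ticks). For the STL, each face is triangulated and given an outward normal.

solid part
  facet normal 0.0000 0.0000 -1.0000
    outer loop
      vertex 24.0 24.0 0.0
      vertex 24.0 0.0 0.0
      vertex 0.0 0.0 0.0
    endloop
  endfacet
  facet normal 0.0000 0.0000 -1.0000
    outer loop
      vertex 0.0 24.0 0.0
      vertex 24.0 24.0 0.0
      vertex 0.0 0.0 0.0
    endloop
  endfacet
  facet normal 0.0000 0.0000 1.0000
    outer loop
      vertex 0.0 0.0 29.0
      vertex 24.0 0.0 29.0
      vertex 24.0 24.0 29.0
    endloop
  endfacet
  facet normal 0.0000 0.0000 1.0000
    outer loop
      vertex 0.0 0.0 29.0
      vertex 24.0 24.0 29.0
      vertex 0.0 24.0 29.0
    endloop
  endfacet
  facet normal 0.0000 -1.0000 0.0000
    outer loop
      vertex 0.0 0.0 0.0
      vertex 24.0 0.0 0.0
      vertex 24.0 0.0 29.0
    endloop
  endfacet
  facet normal 0.0000 -1.0000 0.0000
    outer loop
      vertex 0.0 0.0 0.0
      vertex 24.0 0.0 29.0
      vertex 0.0 0.0 29.0
    endloop
  endfacet
  facet normal 0.0000 1.0000 0.0000
    outer loop
      vertex 24.0 24.0 29.0
      vertex 24.0 24.0 0.0
      vertex 0.0 24.0 0.0
    endloop
  endfacet
  facet normal 0.0000 1.0000 0.0000
    outer loop
      vertex 0.0 24.0 29.0
      vertex 24.0 24.0 29.0
      vertex 0.0 24.0 0.0
    endloop
  endfacet
  facet normal -1.0000 0.0000 0.0000
    outer loop
      vertex 0.0 24.0 29.0
      vertex 0.0 24.0 0.0
      vertex 0.0 0.0 0.0
    endloop
  endfacet
  facet normal -1.0000 0.0000 0.0000
    outer loop
      vertex 0.0 0.0 29.0
      vertex 0.0 24.0 29.0
      vertex 0.0 0.0 0.0
    endloop
  endfacet
  facet normal 1.0000 0.0000 0.0000
    outer loop
      vertex 24.0 0.0 0.0
      vertex 24.0 24.0 0.0
      vertex 24.0 24.0 29.0
    endloop
  endfacet
  facet normal 1.0000 0.0000 0.0000
    outer loop
      vertex 24.0 0.0 0.0
      vertex 24.0 24.0 29.0
      vertex 24.0 0.0 29.0
    endloop
  endfacet
endsolid part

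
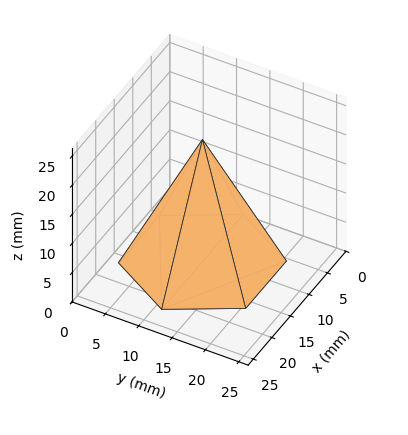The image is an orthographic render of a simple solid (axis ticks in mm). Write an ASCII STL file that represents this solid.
Reading the render: the shape is a regular 6-sided pyramid, base circumscribed radius ≈ 11 mm, apex at z ≈ 21 mm (dimensions read to the nearest mm from the axis ticks). For the STL, each face is triangulated and given an outward normal.

solid part
  facet normal 0.0000 0.0000 -1.0000
    outer loop
      vertex 5.50 20.53 0.00
      vertex 16.50 20.53 0.00
      vertex 22.00 11.00 0.00
    endloop
  endfacet
  facet normal 0.0000 0.0000 -1.0000
    outer loop
      vertex 0.00 11.00 0.00
      vertex 5.50 20.53 0.00
      vertex 22.00 11.00 0.00
    endloop
  endfacet
  facet normal 0.0000 0.0000 -1.0000
    outer loop
      vertex 5.50 1.47 0.00
      vertex 0.00 11.00 0.00
      vertex 22.00 11.00 0.00
    endloop
  endfacet
  facet normal 0.0000 0.0000 -1.0000
    outer loop
      vertex 16.50 1.47 0.00
      vertex 5.50 1.47 0.00
      vertex 22.00 11.00 0.00
    endloop
  endfacet
  facet normal 0.7887 0.4552 0.4131
    outer loop
      vertex 22.00 11.00 0.00
      vertex 16.50 20.53 0.00
      vertex 11.00 11.00 21.00
    endloop
  endfacet
  facet normal 0.0000 0.9106 0.4132
    outer loop
      vertex 16.50 20.53 0.00
      vertex 5.50 20.53 0.00
      vertex 11.00 11.00 21.00
    endloop
  endfacet
  facet normal -0.7887 0.4552 0.4131
    outer loop
      vertex 5.50 20.53 0.00
      vertex 0.00 11.00 0.00
      vertex 11.00 11.00 21.00
    endloop
  endfacet
  facet normal -0.7887 -0.4552 0.4131
    outer loop
      vertex 0.00 11.00 0.00
      vertex 5.50 1.47 0.00
      vertex 11.00 11.00 21.00
    endloop
  endfacet
  facet normal 0.0000 -0.9106 0.4132
    outer loop
      vertex 5.50 1.47 0.00
      vertex 16.50 1.47 0.00
      vertex 11.00 11.00 21.00
    endloop
  endfacet
  facet normal 0.7887 -0.4552 0.4131
    outer loop
      vertex 16.50 1.47 0.00
      vertex 22.00 11.00 0.00
      vertex 11.00 11.00 21.00
    endloop
  endfacet
endsolid part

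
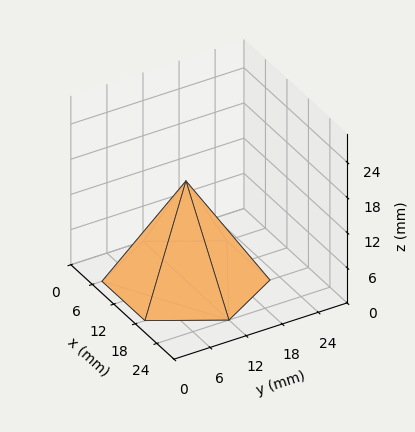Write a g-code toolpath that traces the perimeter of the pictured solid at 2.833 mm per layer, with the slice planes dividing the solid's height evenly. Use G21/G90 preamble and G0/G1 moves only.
Reading the render: the shape is a regular 6-sided pyramid, base circumscribed radius ≈ 12 mm, apex at z ≈ 17 mm (dimensions read to the nearest mm from the axis ticks). For the g-code, the solid's height is divided into equal slices at the stated Δz and each level perimeter traced with G1 moves after a G0 lift.

; perimeter-only toolpath
G21 ; units = mm
G90 ; absolute positioning
G28 ; home
; layer 1
G0 Z2.833
G0 X22.000 Y12.000
G1 X17.000 Y20.660
G1 X7.000 Y20.660
G1 X2.000 Y12.000
G1 X7.000 Y3.340
G1 X17.000 Y3.340
G1 X22.000 Y12.000
; layer 2
G0 Z5.667
G0 X20.000 Y12.000
G1 X16.000 Y18.928
G1 X8.000 Y18.928
G1 X4.000 Y12.000
G1 X8.000 Y5.072
G1 X16.000 Y5.072
G1 X20.000 Y12.000
; layer 3
G0 Z8.500
G0 X18.000 Y12.000
G1 X15.000 Y17.196
G1 X9.000 Y17.196
G1 X6.000 Y12.000
G1 X9.000 Y6.804
G1 X15.000 Y6.804
G1 X18.000 Y12.000
; layer 4
G0 Z11.333
G0 X16.000 Y12.000
G1 X14.000 Y15.464
G1 X10.000 Y15.464
G1 X8.000 Y12.000
G1 X10.000 Y8.536
G1 X14.000 Y8.536
G1 X16.000 Y12.000
; layer 5
G0 Z14.167
G0 X14.000 Y12.000
G1 X13.000 Y13.732
G1 X11.000 Y13.732
G1 X10.000 Y12.000
G1 X11.000 Y10.268
G1 X13.000 Y10.268
G1 X14.000 Y12.000
M2 ; end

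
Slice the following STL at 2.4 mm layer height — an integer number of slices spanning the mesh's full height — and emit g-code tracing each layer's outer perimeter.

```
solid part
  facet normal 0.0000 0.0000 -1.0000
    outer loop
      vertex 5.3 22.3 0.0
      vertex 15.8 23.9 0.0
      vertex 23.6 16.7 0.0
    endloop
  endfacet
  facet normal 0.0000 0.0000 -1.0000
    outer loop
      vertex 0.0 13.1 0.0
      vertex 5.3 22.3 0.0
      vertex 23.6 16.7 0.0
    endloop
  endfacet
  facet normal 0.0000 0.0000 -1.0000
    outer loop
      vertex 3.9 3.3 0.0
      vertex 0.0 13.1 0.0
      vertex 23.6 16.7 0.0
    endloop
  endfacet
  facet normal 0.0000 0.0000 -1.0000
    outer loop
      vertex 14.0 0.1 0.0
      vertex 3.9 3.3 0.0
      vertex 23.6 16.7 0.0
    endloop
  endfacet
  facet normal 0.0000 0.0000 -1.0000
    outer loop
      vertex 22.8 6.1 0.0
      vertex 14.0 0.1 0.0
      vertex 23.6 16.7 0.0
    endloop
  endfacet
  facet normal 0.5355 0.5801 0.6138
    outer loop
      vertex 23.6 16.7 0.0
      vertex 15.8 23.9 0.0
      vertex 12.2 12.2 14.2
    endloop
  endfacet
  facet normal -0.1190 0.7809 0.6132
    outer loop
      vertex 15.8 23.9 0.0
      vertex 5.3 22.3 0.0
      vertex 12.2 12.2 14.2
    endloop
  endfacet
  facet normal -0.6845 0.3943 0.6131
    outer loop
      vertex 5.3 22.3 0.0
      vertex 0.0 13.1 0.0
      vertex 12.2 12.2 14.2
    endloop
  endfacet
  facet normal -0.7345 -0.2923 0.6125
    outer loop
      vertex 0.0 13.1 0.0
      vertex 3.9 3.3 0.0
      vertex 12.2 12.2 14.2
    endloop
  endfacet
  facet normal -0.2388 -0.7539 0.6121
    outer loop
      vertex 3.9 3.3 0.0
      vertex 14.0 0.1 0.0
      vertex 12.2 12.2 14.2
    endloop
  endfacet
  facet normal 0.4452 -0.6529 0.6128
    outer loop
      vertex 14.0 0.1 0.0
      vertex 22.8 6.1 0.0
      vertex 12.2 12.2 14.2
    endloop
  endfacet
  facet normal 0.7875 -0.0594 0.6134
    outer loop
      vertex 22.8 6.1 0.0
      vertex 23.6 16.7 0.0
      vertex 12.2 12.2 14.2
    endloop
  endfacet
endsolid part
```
; perimeter-only toolpath
G21 ; units = mm
G90 ; absolute positioning
G28 ; home
; layer 1
G0 Z2.4
G0 X21.7 Y15.9
G1 X15.2 Y21.9
G1 X6.5 Y20.6
G1 X2.0 Y12.9
G1 X5.3 Y4.8
G1 X13.7 Y2.1
G1 X21.0 Y7.1
G1 X21.7 Y15.9
; layer 2
G0 Z4.7
G0 X19.8 Y15.2
G1 X14.6 Y20.0
G1 X7.6 Y18.9
G1 X4.1 Y12.8
G1 X6.7 Y6.3
G1 X13.4 Y4.1
G1 X19.3 Y8.1
G1 X19.8 Y15.2
; layer 3
G0 Z7.1
G0 X17.9 Y14.4
G1 X14.0 Y18.0
G1 X8.8 Y17.2
G1 X6.1 Y12.6
G1 X8.0 Y7.8
G1 X13.1 Y6.1
G1 X17.5 Y9.1
G1 X17.9 Y14.4
; layer 4
G0 Z9.5
G0 X16.0 Y13.7
G1 X13.4 Y16.1
G1 X9.9 Y15.6
G1 X8.1 Y12.5
G1 X9.4 Y9.2
G1 X12.8 Y8.2
G1 X15.7 Y10.2
G1 X16.0 Y13.7
; layer 5
G0 Z11.8
G0 X14.1 Y12.9
G1 X12.8 Y14.1
G1 X11.0 Y13.9
G1 X10.2 Y12.3
G1 X10.8 Y10.7
G1 X12.5 Y10.2
G1 X14.0 Y11.2
G1 X14.1 Y12.9
M2 ; end

The solid is a regular 7-sided pyramid, base circumscribed radius ≈ 12.2 mm, apex at z ≈ 14.2 mm. Slicing at Δz = 2.4 mm — 6 equal slices spanning the solid's height, so layer i sits at z = i·h/6 — gives 5 non-empty perimeters. Each is a 7-segment closed polygon; G0 lifts to the layer z and rapids to the start vertex, then G1 traces the edges. The cross-section shrinks linearly with z (the slice at the apex is degenerate and omitted).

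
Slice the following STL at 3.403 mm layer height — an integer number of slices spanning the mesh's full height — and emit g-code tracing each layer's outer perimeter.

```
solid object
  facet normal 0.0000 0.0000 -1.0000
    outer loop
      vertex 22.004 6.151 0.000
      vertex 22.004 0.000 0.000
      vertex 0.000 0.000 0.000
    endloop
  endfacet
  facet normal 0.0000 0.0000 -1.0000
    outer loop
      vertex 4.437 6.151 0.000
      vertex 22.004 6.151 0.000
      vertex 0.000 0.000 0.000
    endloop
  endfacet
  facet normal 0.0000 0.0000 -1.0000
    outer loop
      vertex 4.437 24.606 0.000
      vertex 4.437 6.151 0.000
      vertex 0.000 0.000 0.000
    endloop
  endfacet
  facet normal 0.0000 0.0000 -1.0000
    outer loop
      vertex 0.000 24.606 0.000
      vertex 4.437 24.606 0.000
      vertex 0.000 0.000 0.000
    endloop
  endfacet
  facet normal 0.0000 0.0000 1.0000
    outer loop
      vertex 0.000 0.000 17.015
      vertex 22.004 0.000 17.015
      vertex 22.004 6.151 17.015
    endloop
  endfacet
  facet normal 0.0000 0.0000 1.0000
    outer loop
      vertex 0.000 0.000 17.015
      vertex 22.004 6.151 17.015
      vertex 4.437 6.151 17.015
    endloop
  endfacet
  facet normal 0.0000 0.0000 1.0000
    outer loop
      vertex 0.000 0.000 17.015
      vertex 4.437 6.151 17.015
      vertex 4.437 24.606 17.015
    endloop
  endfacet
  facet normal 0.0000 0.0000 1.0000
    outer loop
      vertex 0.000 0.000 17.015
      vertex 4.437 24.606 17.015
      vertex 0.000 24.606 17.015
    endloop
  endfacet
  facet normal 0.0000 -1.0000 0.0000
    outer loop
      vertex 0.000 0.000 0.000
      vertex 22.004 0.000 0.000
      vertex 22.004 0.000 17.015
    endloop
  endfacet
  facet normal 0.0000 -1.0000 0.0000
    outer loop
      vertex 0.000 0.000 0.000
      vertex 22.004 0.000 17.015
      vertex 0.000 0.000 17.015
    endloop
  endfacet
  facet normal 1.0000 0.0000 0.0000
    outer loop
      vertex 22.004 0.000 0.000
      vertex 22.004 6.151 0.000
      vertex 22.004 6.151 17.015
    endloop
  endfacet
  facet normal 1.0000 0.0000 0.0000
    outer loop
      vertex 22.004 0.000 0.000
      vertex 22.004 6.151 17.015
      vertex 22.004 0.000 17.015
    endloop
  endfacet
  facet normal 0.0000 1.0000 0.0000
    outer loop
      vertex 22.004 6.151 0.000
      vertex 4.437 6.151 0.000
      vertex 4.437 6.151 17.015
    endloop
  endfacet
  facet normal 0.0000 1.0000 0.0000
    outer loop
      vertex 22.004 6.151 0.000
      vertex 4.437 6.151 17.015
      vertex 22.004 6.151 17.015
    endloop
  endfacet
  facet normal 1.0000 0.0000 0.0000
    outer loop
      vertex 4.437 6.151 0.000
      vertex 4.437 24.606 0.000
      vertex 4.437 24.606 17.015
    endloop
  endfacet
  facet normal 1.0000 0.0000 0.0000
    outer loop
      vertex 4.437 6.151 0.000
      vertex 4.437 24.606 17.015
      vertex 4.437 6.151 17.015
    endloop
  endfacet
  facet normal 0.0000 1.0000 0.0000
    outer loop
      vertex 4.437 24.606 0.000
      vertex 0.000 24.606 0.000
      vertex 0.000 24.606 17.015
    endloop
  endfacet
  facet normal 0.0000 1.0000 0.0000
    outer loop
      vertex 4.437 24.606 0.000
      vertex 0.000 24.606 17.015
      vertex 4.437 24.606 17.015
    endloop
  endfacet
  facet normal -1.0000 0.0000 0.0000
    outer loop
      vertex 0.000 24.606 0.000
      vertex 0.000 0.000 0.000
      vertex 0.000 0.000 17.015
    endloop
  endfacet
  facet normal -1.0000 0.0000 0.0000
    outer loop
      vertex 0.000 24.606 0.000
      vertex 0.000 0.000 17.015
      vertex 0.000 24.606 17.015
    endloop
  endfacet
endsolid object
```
; perimeter-only toolpath
G21 ; units = mm
G90 ; absolute positioning
G28 ; home
; layer 1
G0 Z3.403
G0 X0.000 Y0.000
G1 X22.004 Y0.000
G1 X22.004 Y6.151
G1 X4.437 Y6.151
G1 X4.437 Y24.606
G1 X0.000 Y24.606
G1 X0.000 Y0.000
; layer 2
G0 Z6.806
G0 X0.000 Y0.000
G1 X22.004 Y0.000
G1 X22.004 Y6.151
G1 X4.437 Y6.151
G1 X4.437 Y24.606
G1 X0.000 Y24.606
G1 X0.000 Y0.000
; layer 3
G0 Z10.209
G0 X0.000 Y0.000
G1 X22.004 Y0.000
G1 X22.004 Y6.151
G1 X4.437 Y6.151
G1 X4.437 Y24.606
G1 X0.000 Y24.606
G1 X0.000 Y0.000
; layer 4
G0 Z13.612
G0 X0.000 Y0.000
G1 X22.004 Y0.000
G1 X22.004 Y6.151
G1 X4.437 Y6.151
G1 X4.437 Y24.606
G1 X0.000 Y24.606
G1 X0.000 Y0.000
; layer 5
G0 Z17.015
G0 X0.000 Y0.000
G1 X22.004 Y0.000
G1 X22.004 Y6.151
G1 X4.437 Y6.151
G1 X4.437 Y24.606
G1 X0.000 Y24.606
G1 X0.000 Y0.000
M2 ; end

The solid is an L-shaped prism: outer 22 × 24.6 mm, arm thicknesses ≈ 6.15 mm (horizontal) and 4.44 mm (vertical), extruded 17 mm in z. Slicing at Δz = 3.403 mm — 5 equal slices spanning the solid's height, so layer i sits at z = i·h/5 — gives 5 non-empty perimeters. Each is a 6-segment closed polygon; G0 lifts to the layer z and rapids to the start vertex, then G1 traces the edges.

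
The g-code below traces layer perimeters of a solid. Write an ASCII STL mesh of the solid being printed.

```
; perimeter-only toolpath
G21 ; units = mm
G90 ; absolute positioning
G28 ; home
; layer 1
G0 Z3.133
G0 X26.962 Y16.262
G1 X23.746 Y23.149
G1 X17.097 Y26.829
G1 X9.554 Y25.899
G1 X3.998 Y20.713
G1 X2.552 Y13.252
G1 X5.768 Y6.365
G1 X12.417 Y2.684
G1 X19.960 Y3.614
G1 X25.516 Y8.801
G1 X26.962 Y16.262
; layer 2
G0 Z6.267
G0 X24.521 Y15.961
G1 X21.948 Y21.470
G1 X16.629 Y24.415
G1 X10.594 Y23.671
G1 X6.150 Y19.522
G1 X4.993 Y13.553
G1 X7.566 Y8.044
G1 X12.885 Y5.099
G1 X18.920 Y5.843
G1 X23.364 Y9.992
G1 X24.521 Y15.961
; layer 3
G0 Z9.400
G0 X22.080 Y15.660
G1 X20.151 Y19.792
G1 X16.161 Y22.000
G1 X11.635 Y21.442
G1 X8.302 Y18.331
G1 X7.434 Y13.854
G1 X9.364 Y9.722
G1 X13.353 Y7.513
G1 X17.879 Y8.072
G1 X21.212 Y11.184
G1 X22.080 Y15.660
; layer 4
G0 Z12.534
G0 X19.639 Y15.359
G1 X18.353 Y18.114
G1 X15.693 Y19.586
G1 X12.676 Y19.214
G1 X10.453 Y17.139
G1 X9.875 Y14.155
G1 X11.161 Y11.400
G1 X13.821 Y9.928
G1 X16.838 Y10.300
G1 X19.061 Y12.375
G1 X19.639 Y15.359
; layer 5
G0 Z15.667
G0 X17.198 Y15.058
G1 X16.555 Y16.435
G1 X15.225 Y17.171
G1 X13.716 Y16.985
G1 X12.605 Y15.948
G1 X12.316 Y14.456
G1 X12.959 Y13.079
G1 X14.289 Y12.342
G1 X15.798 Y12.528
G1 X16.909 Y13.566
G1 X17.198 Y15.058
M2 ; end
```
solid part
  facet normal 0.0000 0.0000 -1.0000
    outer loop
      vertex 17.565 29.244 0.000
      vertex 25.544 24.827 0.000
      vertex 29.403 16.563 0.000
    endloop
  endfacet
  facet normal 0.0000 0.0000 -1.0000
    outer loop
      vertex 8.513 28.128 0.000
      vertex 17.565 29.244 0.000
      vertex 29.403 16.563 0.000
    endloop
  endfacet
  facet normal 0.0000 0.0000 -1.0000
    outer loop
      vertex 1.846 21.904 0.000
      vertex 8.513 28.128 0.000
      vertex 29.403 16.563 0.000
    endloop
  endfacet
  facet normal 0.0000 0.0000 -1.0000
    outer loop
      vertex 0.111 12.951 0.000
      vertex 1.846 21.904 0.000
      vertex 29.403 16.563 0.000
    endloop
  endfacet
  facet normal 0.0000 0.0000 -1.0000
    outer loop
      vertex 3.970 4.687 0.000
      vertex 0.111 12.951 0.000
      vertex 29.403 16.563 0.000
    endloop
  endfacet
  facet normal 0.0000 0.0000 -1.0000
    outer loop
      vertex 11.949 0.270 0.000
      vertex 3.970 4.687 0.000
      vertex 29.403 16.563 0.000
    endloop
  endfacet
  facet normal 0.0000 0.0000 -1.0000
    outer loop
      vertex 21.001 1.386 0.000
      vertex 11.949 0.270 0.000
      vertex 29.403 16.563 0.000
    endloop
  endfacet
  facet normal 0.0000 0.0000 -1.0000
    outer loop
      vertex 27.668 7.610 0.000
      vertex 21.001 1.386 0.000
      vertex 29.403 16.563 0.000
    endloop
  endfacet
  facet normal 0.7261 0.3391 0.5982
    outer loop
      vertex 29.403 16.563 0.000
      vertex 25.544 24.827 0.000
      vertex 14.757 14.757 18.801
    endloop
  endfacet
  facet normal 0.3881 0.7011 0.5982
    outer loop
      vertex 25.544 24.827 0.000
      vertex 17.565 29.244 0.000
      vertex 14.757 14.757 18.801
    endloop
  endfacet
  facet normal -0.0981 0.7953 0.5982
    outer loop
      vertex 17.565 29.244 0.000
      vertex 8.513 28.128 0.000
      vertex 14.757 14.757 18.801
    endloop
  endfacet
  facet normal -0.5468 0.5858 0.5982
    outer loop
      vertex 8.513 28.128 0.000
      vertex 1.846 21.904 0.000
      vertex 14.757 14.757 18.801
    endloop
  endfacet
  facet normal -0.7867 0.1525 0.5982
    outer loop
      vertex 1.846 21.904 0.000
      vertex 0.111 12.951 0.000
      vertex 14.757 14.757 18.801
    endloop
  endfacet
  facet normal -0.7261 -0.3391 0.5982
    outer loop
      vertex 0.111 12.951 0.000
      vertex 3.970 4.687 0.000
      vertex 14.757 14.757 18.801
    endloop
  endfacet
  facet normal -0.3881 -0.7011 0.5982
    outer loop
      vertex 3.970 4.687 0.000
      vertex 11.949 0.270 0.000
      vertex 14.757 14.757 18.801
    endloop
  endfacet
  facet normal 0.0981 -0.7953 0.5982
    outer loop
      vertex 11.949 0.270 0.000
      vertex 21.001 1.386 0.000
      vertex 14.757 14.757 18.801
    endloop
  endfacet
  facet normal 0.5468 -0.5858 0.5982
    outer loop
      vertex 21.001 1.386 0.000
      vertex 27.668 7.610 0.000
      vertex 14.757 14.757 18.801
    endloop
  endfacet
  facet normal 0.7867 -0.1525 0.5982
    outer loop
      vertex 27.668 7.610 0.000
      vertex 29.403 16.563 0.000
      vertex 14.757 14.757 18.801
    endloop
  endfacet
endsolid part

The G0 Z moves step by Δz≈3.133 mm. The G1 loops shrink linearly with z, so the solid tapers from its base footprint up to z≈18.8. Closing with a flat bottom cap and the tapered top and triangulating gives 18 facets — a regular 10-sided pyramid, base circumscribed radius ≈ 14.8 mm, apex at z ≈ 18.8 mm.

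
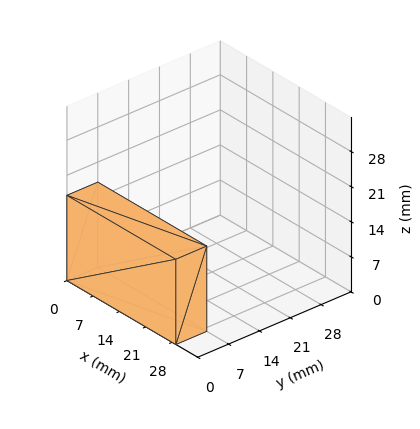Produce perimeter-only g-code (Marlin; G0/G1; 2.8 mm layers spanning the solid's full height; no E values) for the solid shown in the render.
Reading the render: the shape is a rectangular box, roughly 29 × 7 mm footprint and 17 mm tall (dimensions read to the nearest mm from the axis ticks). For the g-code, the solid's height is divided into equal slices at the stated Δz and each level perimeter traced with G1 moves after a G0 lift.

; perimeter-only toolpath
G21 ; units = mm
G90 ; absolute positioning
G28 ; home
; layer 1
G0 Z2.8
G0 X0.0 Y0.0
G1 X29.0 Y0.0
G1 X29.0 Y7.0
G1 X0.0 Y7.0
G1 X0.0 Y0.0
; layer 2
G0 Z5.7
G0 X0.0 Y0.0
G1 X29.0 Y0.0
G1 X29.0 Y7.0
G1 X0.0 Y7.0
G1 X0.0 Y0.0
; layer 3
G0 Z8.5
G0 X0.0 Y0.0
G1 X29.0 Y0.0
G1 X29.0 Y7.0
G1 X0.0 Y7.0
G1 X0.0 Y0.0
; layer 4
G0 Z11.3
G0 X0.0 Y0.0
G1 X29.0 Y0.0
G1 X29.0 Y7.0
G1 X0.0 Y7.0
G1 X0.0 Y0.0
; layer 5
G0 Z14.2
G0 X0.0 Y0.0
G1 X29.0 Y0.0
G1 X29.0 Y7.0
G1 X0.0 Y7.0
G1 X0.0 Y0.0
; layer 6
G0 Z17.0
G0 X0.0 Y0.0
G1 X29.0 Y0.0
G1 X29.0 Y7.0
G1 X0.0 Y7.0
G1 X0.0 Y0.0
M2 ; end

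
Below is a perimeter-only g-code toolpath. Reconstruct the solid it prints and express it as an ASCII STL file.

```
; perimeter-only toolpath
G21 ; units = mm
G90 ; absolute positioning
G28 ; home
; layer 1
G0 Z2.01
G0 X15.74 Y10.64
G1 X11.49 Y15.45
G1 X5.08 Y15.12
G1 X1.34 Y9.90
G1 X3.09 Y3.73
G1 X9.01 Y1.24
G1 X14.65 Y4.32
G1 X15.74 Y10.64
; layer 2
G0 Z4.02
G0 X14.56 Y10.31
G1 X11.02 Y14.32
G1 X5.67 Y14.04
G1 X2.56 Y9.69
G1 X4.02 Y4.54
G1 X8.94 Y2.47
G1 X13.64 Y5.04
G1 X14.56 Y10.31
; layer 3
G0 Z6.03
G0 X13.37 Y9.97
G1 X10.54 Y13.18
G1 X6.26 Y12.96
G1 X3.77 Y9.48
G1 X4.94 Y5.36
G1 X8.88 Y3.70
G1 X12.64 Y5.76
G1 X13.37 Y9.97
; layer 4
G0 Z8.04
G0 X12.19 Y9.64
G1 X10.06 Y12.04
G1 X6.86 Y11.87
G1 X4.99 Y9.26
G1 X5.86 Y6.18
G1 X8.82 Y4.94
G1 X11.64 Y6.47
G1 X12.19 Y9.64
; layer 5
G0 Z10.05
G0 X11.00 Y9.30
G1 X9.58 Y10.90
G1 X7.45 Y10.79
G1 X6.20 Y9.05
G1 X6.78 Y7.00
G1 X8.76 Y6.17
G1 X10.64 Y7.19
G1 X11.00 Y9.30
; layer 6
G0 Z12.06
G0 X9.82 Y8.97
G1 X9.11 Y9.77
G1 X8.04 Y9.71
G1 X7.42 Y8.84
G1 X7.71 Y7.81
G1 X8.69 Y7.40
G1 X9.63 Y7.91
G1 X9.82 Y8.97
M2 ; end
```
solid part
  facet normal 0.0000 0.0000 -1.0000
    outer loop
      vertex 4.49 16.20 0.00
      vertex 11.97 16.59 0.00
      vertex 16.93 10.98 0.00
    endloop
  endfacet
  facet normal 0.0000 0.0000 -1.0000
    outer loop
      vertex 0.13 10.11 0.00
      vertex 4.49 16.20 0.00
      vertex 16.93 10.98 0.00
    endloop
  endfacet
  facet normal 0.0000 0.0000 -1.0000
    outer loop
      vertex 2.17 2.91 0.00
      vertex 0.13 10.11 0.00
      vertex 16.93 10.98 0.00
    endloop
  endfacet
  facet normal 0.0000 0.0000 -1.0000
    outer loop
      vertex 9.07 0.01 0.00
      vertex 2.17 2.91 0.00
      vertex 16.93 10.98 0.00
    endloop
  endfacet
  facet normal 0.0000 0.0000 -1.0000
    outer loop
      vertex 15.65 3.60 0.00
      vertex 9.07 0.01 0.00
      vertex 16.93 10.98 0.00
    endloop
  endfacet
  facet normal 0.6557 0.5797 0.4836
    outer loop
      vertex 16.93 10.98 0.00
      vertex 11.97 16.59 0.00
      vertex 8.63 8.63 14.07
    endloop
  endfacet
  facet normal -0.0456 0.8741 0.4837
    outer loop
      vertex 11.97 16.59 0.00
      vertex 4.49 16.20 0.00
      vertex 8.63 8.63 14.07
    endloop
  endfacet
  facet normal -0.7117 0.5095 0.4836
    outer loop
      vertex 4.49 16.20 0.00
      vertex 0.13 10.11 0.00
      vertex 8.63 8.63 14.07
    endloop
  endfacet
  facet normal -0.8421 -0.2386 0.4836
    outer loop
      vertex 0.13 10.11 0.00
      vertex 2.17 2.91 0.00
      vertex 8.63 8.63 14.07
    endloop
  endfacet
  facet normal -0.3391 -0.8069 0.4837
    outer loop
      vertex 2.17 2.91 0.00
      vertex 9.07 0.01 0.00
      vertex 8.63 8.63 14.07
    endloop
  endfacet
  facet normal 0.4192 -0.7683 0.4838
    outer loop
      vertex 9.07 0.01 0.00
      vertex 15.65 3.60 0.00
      vertex 8.63 8.63 14.07
    endloop
  endfacet
  facet normal 0.8623 -0.1496 0.4837
    outer loop
      vertex 15.65 3.60 0.00
      vertex 16.93 10.98 0.00
      vertex 8.63 8.63 14.07
    endloop
  endfacet
endsolid part

The G0 Z moves step by Δz≈2.01 mm. The G1 loops shrink linearly with z, so the solid tapers from its base footprint up to z≈14.1. Closing with a flat bottom cap and the tapered top and triangulating gives 12 facets — a regular 7-sided pyramid, base circumscribed radius ≈ 8.63 mm, apex at z ≈ 14.1 mm.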